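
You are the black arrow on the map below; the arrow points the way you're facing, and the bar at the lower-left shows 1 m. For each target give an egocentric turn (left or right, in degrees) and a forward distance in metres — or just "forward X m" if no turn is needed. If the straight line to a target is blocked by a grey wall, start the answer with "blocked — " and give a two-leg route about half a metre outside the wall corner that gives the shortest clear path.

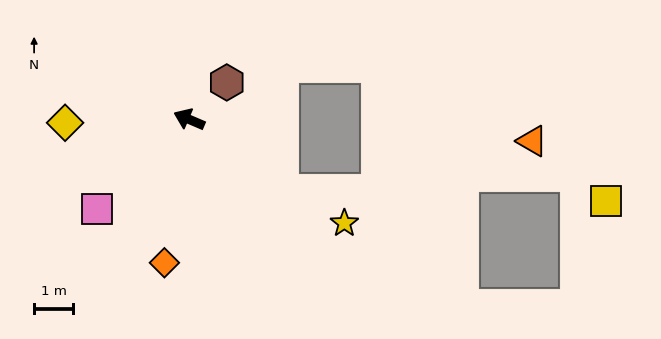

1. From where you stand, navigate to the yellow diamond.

turn left 25°, forward 3.2 m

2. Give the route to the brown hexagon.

turn right 112°, forward 1.4 m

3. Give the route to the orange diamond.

turn left 103°, forward 3.7 m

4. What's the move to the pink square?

turn left 67°, forward 3.3 m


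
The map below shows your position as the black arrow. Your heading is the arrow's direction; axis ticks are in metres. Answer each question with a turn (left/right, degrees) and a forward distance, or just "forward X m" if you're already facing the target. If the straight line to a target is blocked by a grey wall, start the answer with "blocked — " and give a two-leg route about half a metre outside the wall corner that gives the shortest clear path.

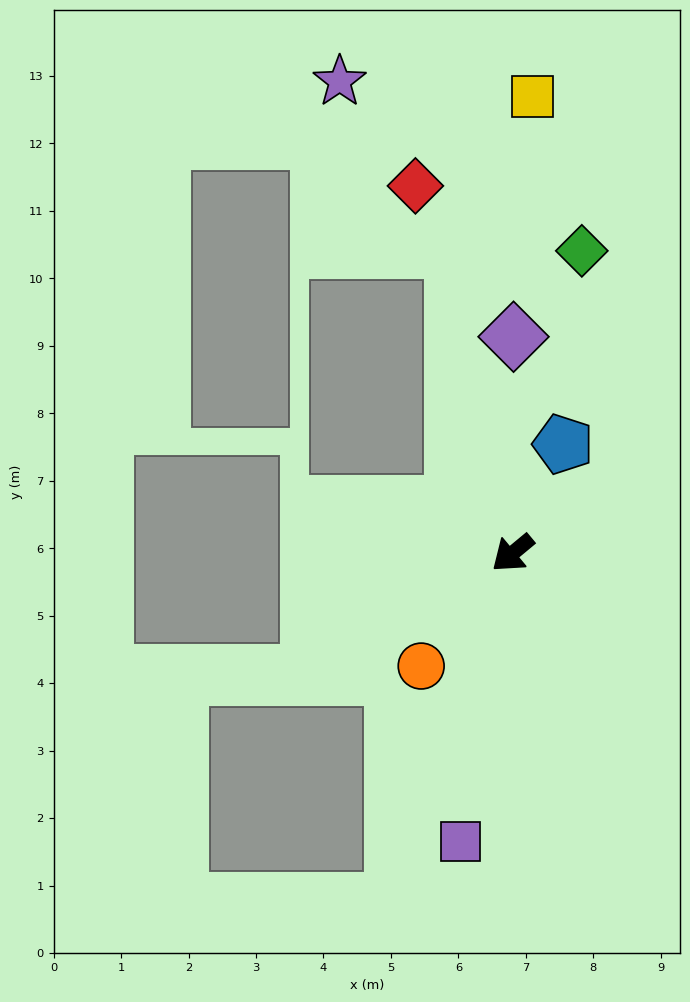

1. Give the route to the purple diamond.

turn right 130°, forward 3.2 m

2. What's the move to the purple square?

turn left 40°, forward 4.3 m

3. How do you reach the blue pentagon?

turn right 155°, forward 1.8 m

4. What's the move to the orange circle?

turn left 11°, forward 2.2 m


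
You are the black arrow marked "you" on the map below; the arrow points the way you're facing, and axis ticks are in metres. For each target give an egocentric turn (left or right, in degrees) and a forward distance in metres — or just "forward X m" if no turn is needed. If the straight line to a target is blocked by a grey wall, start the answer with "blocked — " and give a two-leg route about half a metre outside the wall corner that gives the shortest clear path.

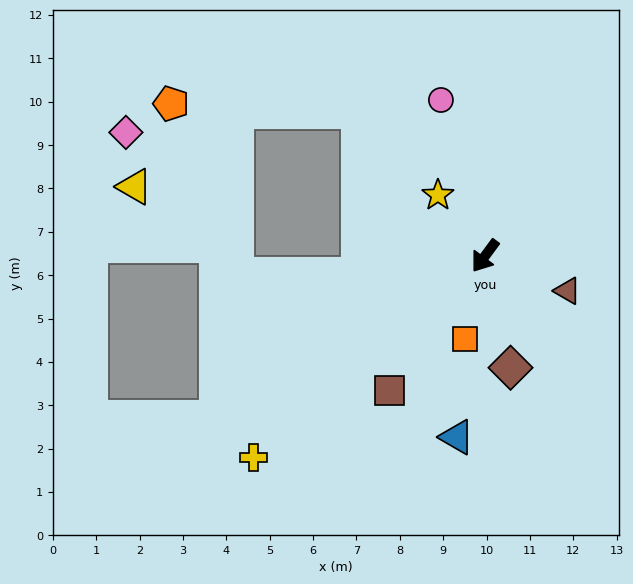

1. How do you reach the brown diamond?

turn left 49°, forward 2.6 m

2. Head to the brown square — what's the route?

forward 3.8 m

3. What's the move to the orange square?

turn left 23°, forward 2.0 m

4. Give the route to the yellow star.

turn right 106°, forward 1.8 m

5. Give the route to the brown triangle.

turn left 103°, forward 2.1 m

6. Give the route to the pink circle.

turn right 128°, forward 3.7 m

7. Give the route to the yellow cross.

turn right 12°, forward 7.1 m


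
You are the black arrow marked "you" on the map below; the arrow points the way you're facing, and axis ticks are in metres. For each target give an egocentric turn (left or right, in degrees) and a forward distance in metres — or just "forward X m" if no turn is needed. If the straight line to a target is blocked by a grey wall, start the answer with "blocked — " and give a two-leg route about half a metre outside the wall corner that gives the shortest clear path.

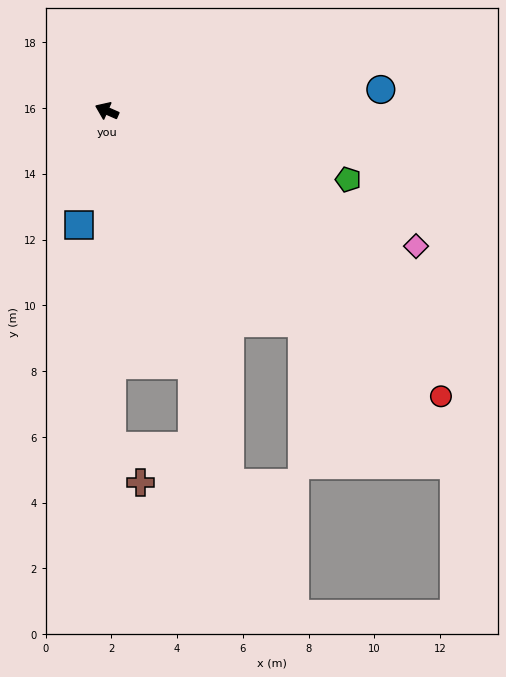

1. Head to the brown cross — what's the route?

blocked — turn left 115°, forward 10.2 m, then turn left 36°, forward 1.4 m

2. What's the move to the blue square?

turn left 100°, forward 3.6 m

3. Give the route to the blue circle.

turn right 152°, forward 8.4 m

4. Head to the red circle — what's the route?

turn left 163°, forward 13.4 m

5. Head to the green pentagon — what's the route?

turn right 172°, forward 7.6 m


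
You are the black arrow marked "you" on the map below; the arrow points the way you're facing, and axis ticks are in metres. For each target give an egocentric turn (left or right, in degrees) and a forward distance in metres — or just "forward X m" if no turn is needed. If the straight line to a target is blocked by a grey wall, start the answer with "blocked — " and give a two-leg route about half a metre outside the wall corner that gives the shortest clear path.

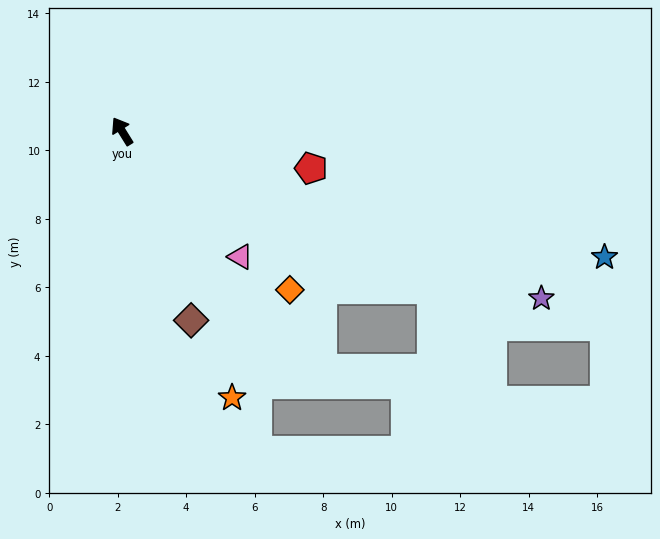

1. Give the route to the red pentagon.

turn right 133°, forward 5.6 m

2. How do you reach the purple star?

turn right 144°, forward 13.2 m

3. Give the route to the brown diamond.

turn left 168°, forward 5.9 m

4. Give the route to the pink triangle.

turn right 169°, forward 5.0 m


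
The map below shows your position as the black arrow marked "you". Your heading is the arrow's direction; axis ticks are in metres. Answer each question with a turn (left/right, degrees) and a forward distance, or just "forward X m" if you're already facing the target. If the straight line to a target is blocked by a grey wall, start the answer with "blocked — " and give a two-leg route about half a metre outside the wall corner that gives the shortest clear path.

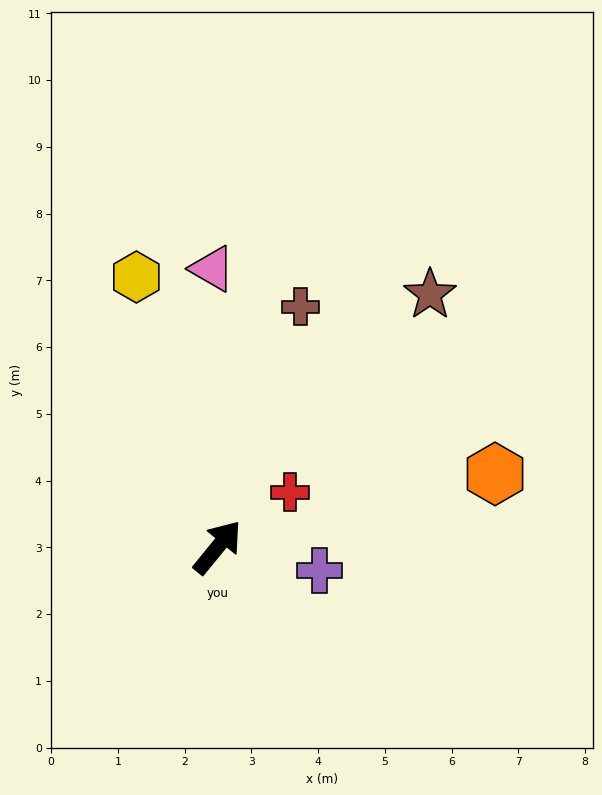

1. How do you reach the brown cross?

turn left 20°, forward 3.8 m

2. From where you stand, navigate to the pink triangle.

turn left 40°, forward 4.2 m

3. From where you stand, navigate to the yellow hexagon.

turn left 56°, forward 4.2 m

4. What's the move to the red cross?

turn right 14°, forward 1.4 m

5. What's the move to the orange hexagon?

turn right 36°, forward 4.3 m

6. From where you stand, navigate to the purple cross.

turn right 64°, forward 1.6 m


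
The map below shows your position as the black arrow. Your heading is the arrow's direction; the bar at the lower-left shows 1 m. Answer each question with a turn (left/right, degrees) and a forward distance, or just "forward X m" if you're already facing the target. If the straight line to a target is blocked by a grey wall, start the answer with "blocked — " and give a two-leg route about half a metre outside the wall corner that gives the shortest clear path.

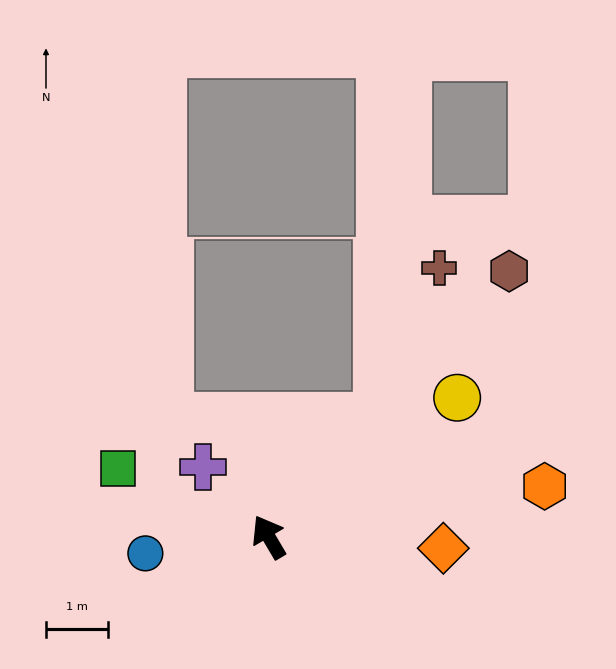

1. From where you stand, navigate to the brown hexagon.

turn right 73°, forward 5.8 m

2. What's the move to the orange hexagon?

turn right 110°, forward 4.6 m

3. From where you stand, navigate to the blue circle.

turn left 67°, forward 2.0 m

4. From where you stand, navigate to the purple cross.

turn left 13°, forward 1.6 m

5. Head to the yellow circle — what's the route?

turn right 84°, forward 3.8 m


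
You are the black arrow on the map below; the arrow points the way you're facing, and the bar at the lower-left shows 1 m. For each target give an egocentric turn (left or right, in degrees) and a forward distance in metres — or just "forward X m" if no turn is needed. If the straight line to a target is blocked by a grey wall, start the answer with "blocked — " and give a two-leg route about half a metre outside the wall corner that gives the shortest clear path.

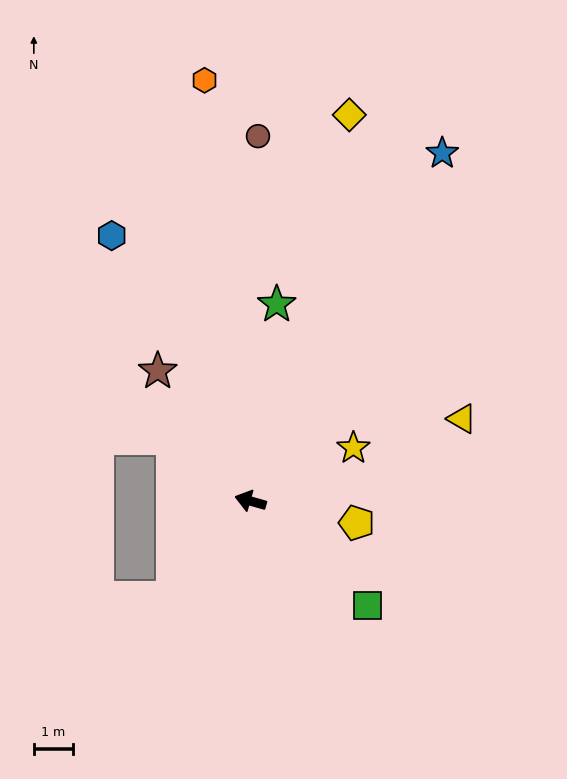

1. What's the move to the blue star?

turn right 103°, forward 10.0 m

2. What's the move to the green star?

turn right 82°, forward 5.0 m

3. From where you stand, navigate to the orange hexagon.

turn right 68°, forward 10.7 m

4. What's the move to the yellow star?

turn right 137°, forward 2.9 m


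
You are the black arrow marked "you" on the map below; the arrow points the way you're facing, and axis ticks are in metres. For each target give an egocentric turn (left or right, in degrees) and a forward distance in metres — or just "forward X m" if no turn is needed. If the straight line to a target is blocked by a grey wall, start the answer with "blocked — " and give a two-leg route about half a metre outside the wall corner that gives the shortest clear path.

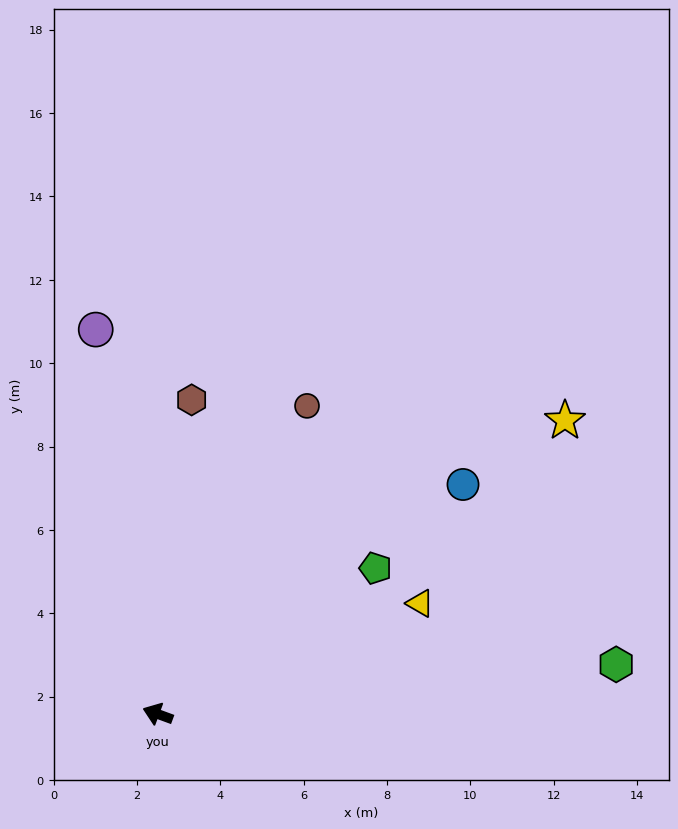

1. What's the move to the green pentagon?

turn right 126°, forward 6.3 m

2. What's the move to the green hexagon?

turn right 154°, forward 11.1 m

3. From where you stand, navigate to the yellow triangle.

turn right 137°, forward 6.8 m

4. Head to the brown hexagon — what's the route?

turn right 76°, forward 7.6 m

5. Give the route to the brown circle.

turn right 96°, forward 8.2 m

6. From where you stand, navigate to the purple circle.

turn right 61°, forward 9.3 m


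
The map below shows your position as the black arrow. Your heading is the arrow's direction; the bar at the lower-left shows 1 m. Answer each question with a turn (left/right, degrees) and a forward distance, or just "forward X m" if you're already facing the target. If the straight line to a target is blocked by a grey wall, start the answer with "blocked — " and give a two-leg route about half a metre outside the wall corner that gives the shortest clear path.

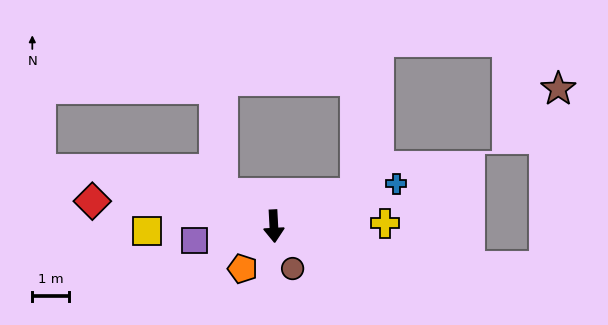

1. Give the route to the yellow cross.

turn left 89°, forward 3.1 m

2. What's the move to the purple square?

turn right 83°, forward 2.2 m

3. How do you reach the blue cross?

turn left 106°, forward 3.6 m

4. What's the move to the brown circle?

turn left 21°, forward 1.3 m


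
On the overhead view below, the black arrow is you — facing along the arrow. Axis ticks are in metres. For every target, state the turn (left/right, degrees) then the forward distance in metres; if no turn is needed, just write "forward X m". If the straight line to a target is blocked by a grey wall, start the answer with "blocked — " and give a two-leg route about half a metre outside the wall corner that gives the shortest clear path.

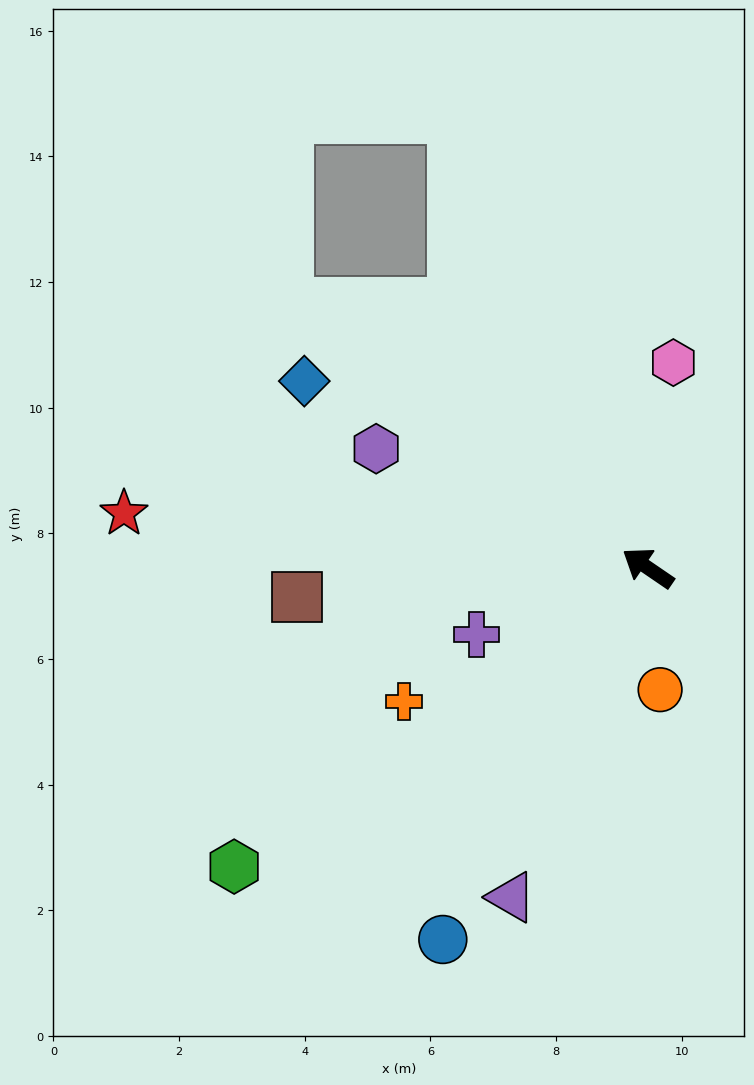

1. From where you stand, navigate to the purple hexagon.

turn left 11°, forward 4.7 m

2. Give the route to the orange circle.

turn left 130°, forward 1.9 m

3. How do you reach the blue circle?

turn left 95°, forward 6.8 m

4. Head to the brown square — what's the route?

turn left 39°, forward 5.6 m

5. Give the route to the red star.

turn left 28°, forward 8.4 m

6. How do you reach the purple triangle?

turn left 102°, forward 5.7 m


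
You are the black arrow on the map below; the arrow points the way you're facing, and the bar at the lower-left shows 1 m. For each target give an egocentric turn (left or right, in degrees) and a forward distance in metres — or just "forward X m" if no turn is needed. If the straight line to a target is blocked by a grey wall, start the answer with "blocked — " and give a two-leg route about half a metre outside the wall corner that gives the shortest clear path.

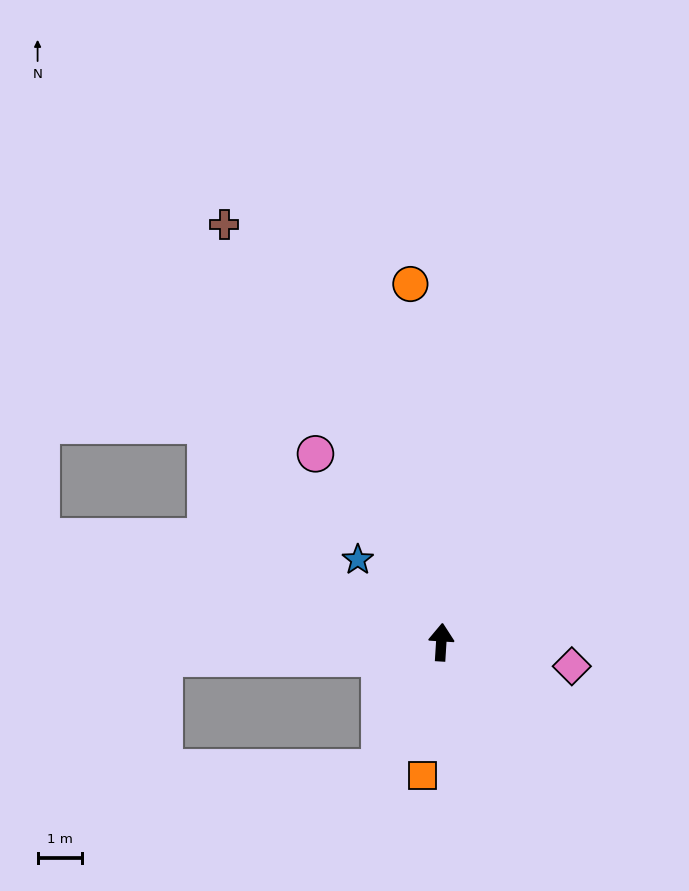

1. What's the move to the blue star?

turn left 49°, forward 2.6 m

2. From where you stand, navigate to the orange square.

turn left 176°, forward 3.0 m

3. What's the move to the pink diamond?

turn right 97°, forward 3.0 m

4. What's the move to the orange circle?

turn left 9°, forward 8.0 m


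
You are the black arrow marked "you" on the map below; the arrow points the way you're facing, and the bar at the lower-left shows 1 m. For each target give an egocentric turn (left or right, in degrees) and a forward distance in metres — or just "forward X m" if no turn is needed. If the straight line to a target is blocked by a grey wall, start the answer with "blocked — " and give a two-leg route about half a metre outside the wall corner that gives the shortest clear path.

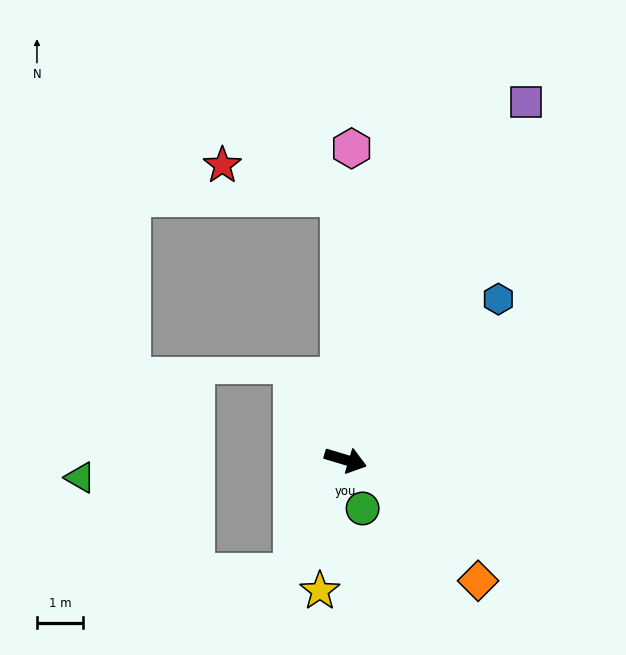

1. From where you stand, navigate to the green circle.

turn right 54°, forward 1.1 m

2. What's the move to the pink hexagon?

turn left 106°, forward 6.8 m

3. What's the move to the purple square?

turn left 80°, forward 8.7 m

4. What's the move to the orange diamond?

turn right 26°, forward 3.9 m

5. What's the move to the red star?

blocked — turn left 108°, forward 5.7 m, then turn left 74°, forward 2.6 m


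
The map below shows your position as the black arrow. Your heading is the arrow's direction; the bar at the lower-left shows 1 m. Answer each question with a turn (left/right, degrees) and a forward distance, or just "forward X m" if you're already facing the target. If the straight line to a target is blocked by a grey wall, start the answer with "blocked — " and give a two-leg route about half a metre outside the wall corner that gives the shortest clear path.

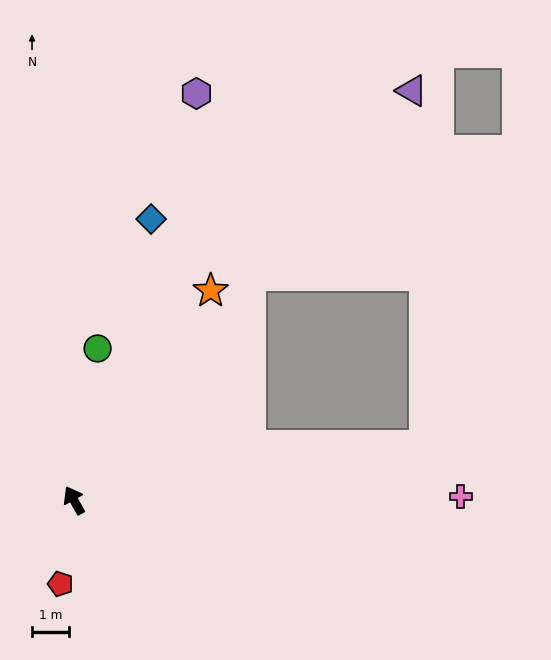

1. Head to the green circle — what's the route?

turn right 38°, forward 4.1 m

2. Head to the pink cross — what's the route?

turn right 119°, forward 10.4 m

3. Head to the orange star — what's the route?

turn right 62°, forward 6.7 m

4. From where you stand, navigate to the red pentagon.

turn left 142°, forward 2.3 m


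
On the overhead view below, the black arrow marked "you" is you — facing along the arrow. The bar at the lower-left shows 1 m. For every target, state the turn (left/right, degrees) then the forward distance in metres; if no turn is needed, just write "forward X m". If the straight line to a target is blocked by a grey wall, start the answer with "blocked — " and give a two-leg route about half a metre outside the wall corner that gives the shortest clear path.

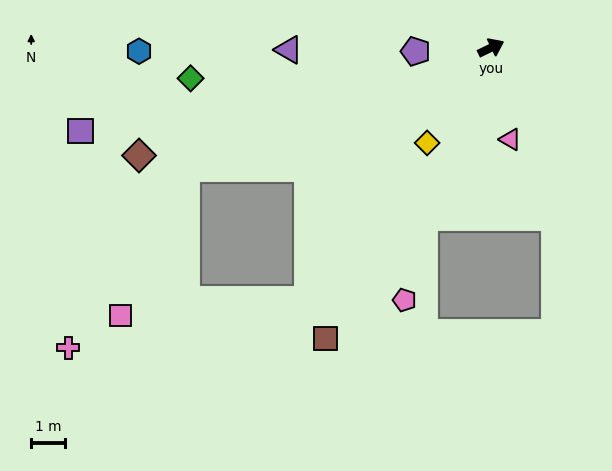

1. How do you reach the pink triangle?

turn right 104°, forward 2.8 m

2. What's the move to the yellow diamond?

turn right 150°, forward 3.4 m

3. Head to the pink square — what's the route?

blocked — turn left 176°, forward 9.7 m, then turn left 44°, forward 4.8 m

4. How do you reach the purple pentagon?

turn left 157°, forward 2.2 m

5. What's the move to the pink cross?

blocked — turn left 176°, forward 9.7 m, then turn left 35°, forward 6.4 m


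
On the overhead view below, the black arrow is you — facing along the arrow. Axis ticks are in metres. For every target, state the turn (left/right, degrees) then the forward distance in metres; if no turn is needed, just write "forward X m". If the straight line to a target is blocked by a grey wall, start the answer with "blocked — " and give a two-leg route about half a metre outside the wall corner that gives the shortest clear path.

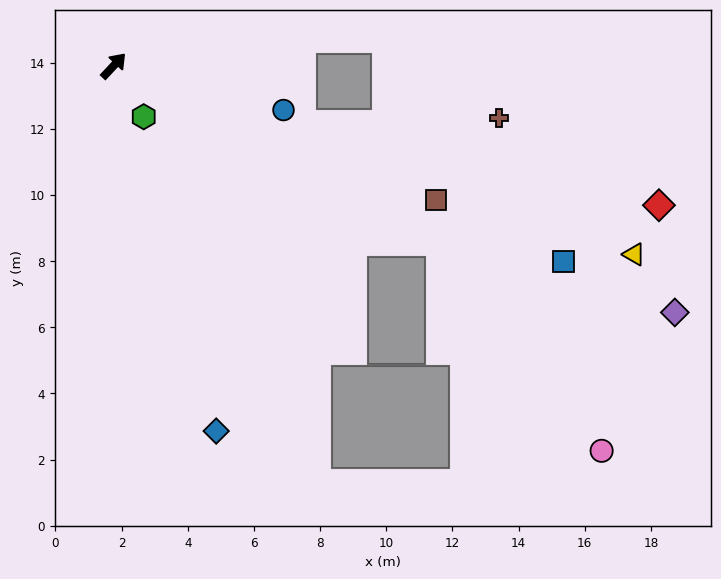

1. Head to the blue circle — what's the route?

turn right 62°, forward 5.3 m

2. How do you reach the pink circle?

blocked — turn right 75°, forward 11.2 m, then turn right 24°, forward 8.0 m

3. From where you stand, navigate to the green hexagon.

turn right 106°, forward 1.8 m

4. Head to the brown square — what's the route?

turn right 70°, forward 10.6 m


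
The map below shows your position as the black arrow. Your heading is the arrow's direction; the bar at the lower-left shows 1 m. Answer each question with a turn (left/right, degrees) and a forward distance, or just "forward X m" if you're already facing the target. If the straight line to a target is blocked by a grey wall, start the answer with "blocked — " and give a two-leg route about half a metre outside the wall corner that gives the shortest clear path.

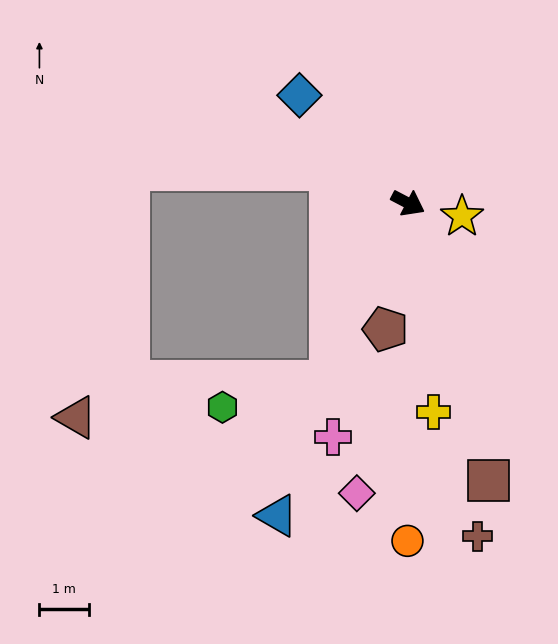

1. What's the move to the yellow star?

turn left 14°, forward 1.1 m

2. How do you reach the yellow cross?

turn right 55°, forward 4.3 m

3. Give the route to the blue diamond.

turn left 163°, forward 3.1 m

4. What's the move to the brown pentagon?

turn right 73°, forward 2.6 m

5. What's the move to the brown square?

turn right 46°, forward 5.9 m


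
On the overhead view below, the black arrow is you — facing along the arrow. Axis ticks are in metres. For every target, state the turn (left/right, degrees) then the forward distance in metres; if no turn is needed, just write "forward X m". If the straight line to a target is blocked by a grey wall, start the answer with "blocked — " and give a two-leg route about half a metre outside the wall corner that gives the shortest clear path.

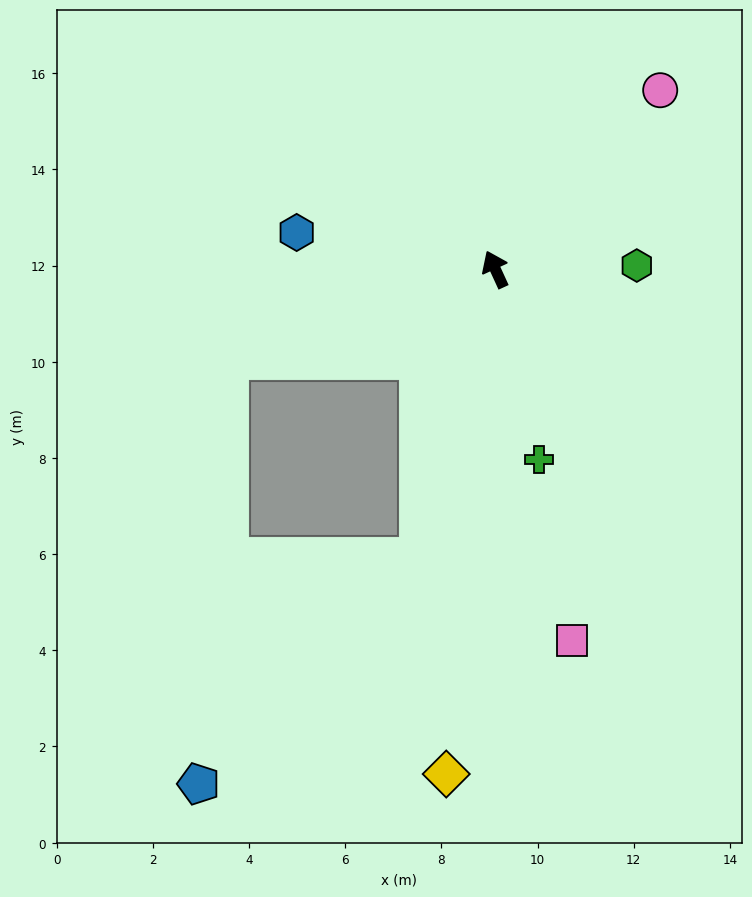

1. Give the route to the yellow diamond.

turn left 150°, forward 10.5 m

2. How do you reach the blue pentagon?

blocked — turn left 141°, forward 6.2 m, then turn right 30°, forward 6.6 m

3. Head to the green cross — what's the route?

turn left 168°, forward 4.1 m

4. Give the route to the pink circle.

turn right 67°, forward 5.1 m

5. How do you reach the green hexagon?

turn right 113°, forward 2.9 m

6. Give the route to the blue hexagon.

turn left 55°, forward 4.2 m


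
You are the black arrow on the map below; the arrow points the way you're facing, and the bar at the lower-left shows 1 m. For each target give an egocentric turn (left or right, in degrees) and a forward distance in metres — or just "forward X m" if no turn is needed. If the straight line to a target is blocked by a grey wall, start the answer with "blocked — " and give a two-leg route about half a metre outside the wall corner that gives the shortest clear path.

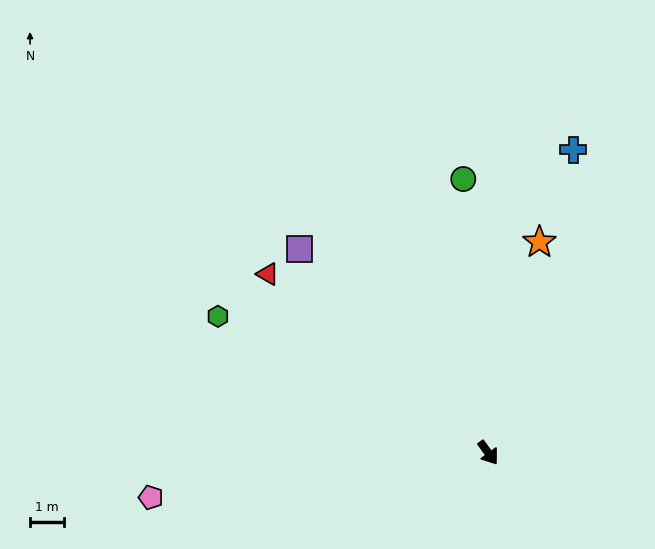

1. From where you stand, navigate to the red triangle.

turn right 165°, forward 8.4 m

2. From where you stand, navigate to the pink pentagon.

turn right 118°, forward 10.1 m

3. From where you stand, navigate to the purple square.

turn right 173°, forward 8.2 m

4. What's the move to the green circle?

turn left 149°, forward 8.2 m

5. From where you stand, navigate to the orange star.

turn left 130°, forward 6.4 m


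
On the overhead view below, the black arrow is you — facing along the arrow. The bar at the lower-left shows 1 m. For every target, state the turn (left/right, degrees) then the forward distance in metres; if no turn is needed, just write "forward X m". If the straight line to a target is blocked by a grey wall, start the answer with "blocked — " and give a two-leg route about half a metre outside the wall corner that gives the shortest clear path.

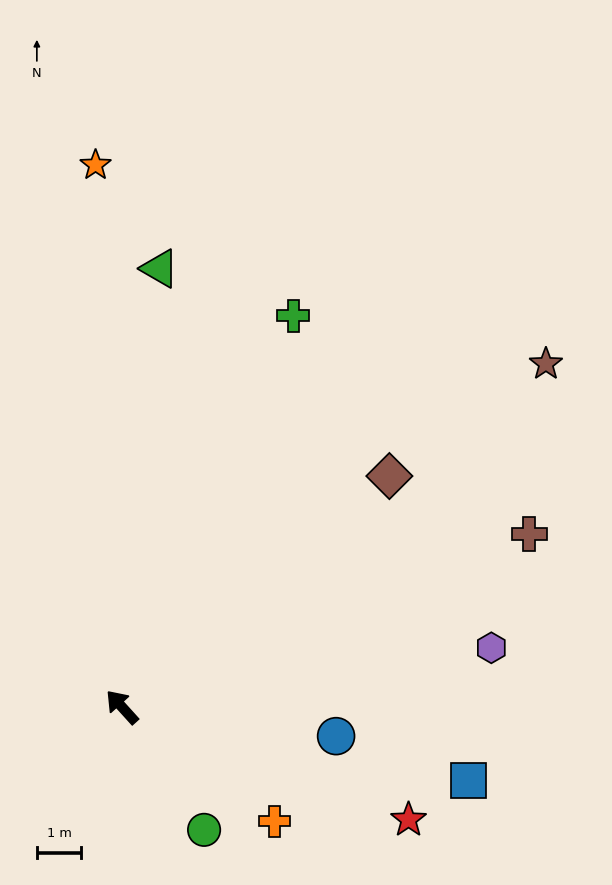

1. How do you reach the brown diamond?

turn right 91°, forward 8.0 m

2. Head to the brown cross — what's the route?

turn right 109°, forward 10.0 m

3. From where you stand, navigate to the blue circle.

turn right 140°, forward 4.9 m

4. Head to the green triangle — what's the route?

turn right 47°, forward 9.9 m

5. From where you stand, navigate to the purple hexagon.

turn right 123°, forward 8.5 m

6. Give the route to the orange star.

turn right 39°, forward 12.3 m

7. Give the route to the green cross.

turn right 66°, forward 9.7 m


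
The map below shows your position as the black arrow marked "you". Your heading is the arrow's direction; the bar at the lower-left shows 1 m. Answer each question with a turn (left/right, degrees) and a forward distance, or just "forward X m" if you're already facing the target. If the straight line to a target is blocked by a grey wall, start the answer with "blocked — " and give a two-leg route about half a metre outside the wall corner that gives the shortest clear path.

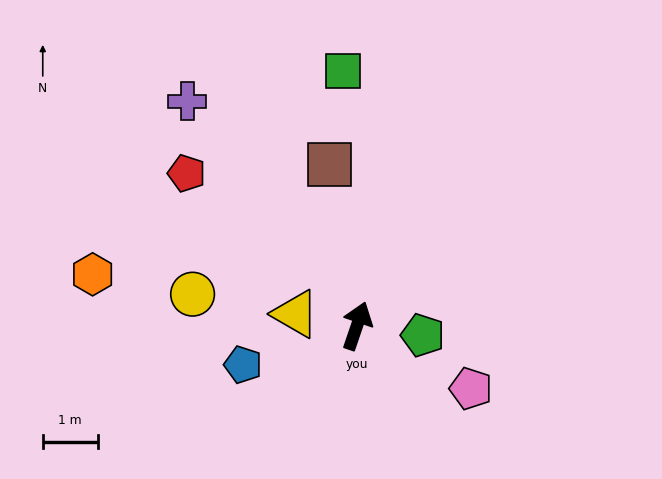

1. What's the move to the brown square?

turn left 28°, forward 3.0 m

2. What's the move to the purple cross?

turn left 56°, forward 5.1 m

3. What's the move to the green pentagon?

turn right 79°, forward 1.2 m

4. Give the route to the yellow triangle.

turn left 98°, forward 1.1 m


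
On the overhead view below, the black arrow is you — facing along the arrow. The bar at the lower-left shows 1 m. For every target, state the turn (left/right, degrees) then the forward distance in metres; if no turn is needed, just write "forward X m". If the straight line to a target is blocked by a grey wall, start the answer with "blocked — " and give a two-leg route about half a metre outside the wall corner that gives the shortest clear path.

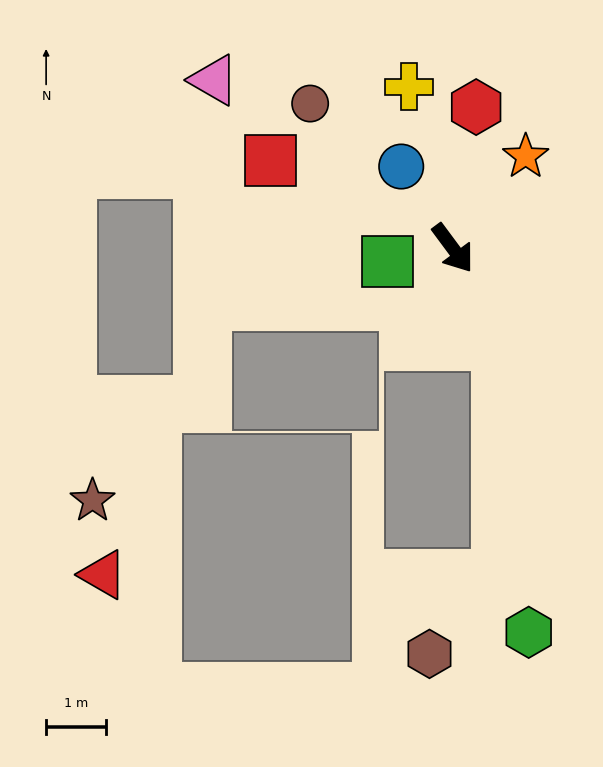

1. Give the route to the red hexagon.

turn left 134°, forward 2.4 m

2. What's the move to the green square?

turn right 115°, forward 1.1 m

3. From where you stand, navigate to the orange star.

turn left 105°, forward 2.0 m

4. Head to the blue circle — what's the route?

turn left 176°, forward 1.6 m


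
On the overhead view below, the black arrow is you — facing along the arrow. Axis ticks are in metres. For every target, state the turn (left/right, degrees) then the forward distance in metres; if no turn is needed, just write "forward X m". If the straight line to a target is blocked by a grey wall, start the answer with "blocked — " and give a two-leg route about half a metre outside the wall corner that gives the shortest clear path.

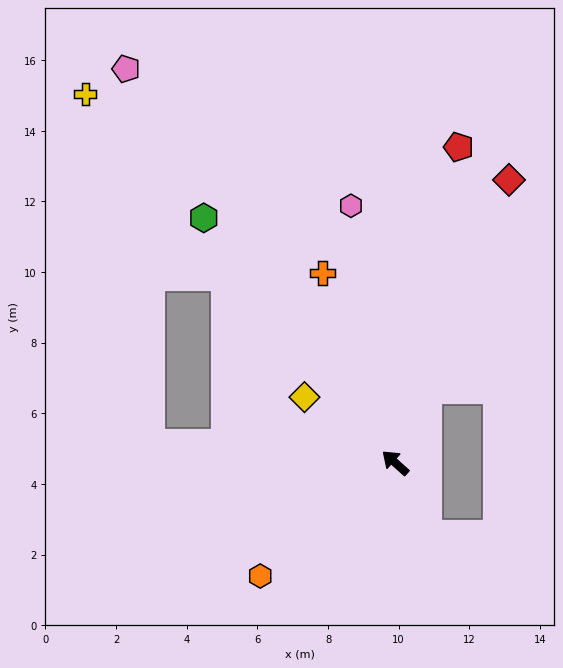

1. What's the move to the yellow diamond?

turn left 6°, forward 3.2 m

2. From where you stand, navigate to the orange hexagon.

turn left 82°, forward 5.0 m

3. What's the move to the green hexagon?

turn right 10°, forward 8.8 m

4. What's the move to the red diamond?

turn right 70°, forward 8.6 m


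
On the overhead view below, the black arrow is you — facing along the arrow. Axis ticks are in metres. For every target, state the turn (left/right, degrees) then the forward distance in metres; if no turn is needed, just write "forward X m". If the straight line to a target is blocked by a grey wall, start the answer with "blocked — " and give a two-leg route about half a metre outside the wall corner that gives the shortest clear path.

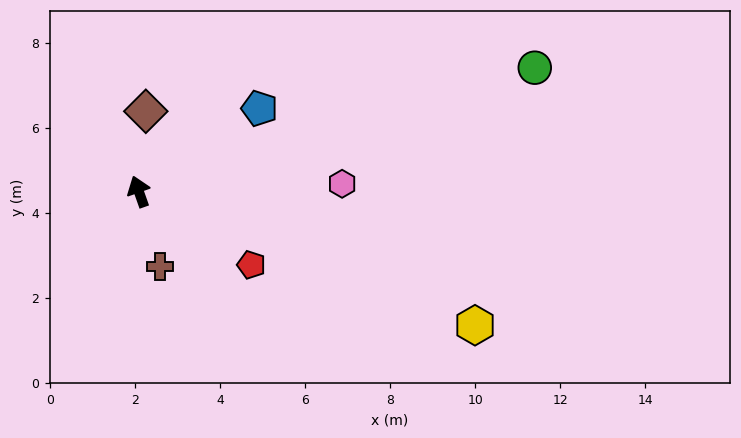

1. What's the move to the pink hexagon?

turn right 107°, forward 4.8 m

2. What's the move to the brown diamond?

turn right 24°, forward 1.9 m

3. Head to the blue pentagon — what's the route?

turn right 75°, forward 3.4 m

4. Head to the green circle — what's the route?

turn right 92°, forward 9.8 m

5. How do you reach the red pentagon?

turn right 143°, forward 3.2 m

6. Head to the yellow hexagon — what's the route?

turn right 131°, forward 8.5 m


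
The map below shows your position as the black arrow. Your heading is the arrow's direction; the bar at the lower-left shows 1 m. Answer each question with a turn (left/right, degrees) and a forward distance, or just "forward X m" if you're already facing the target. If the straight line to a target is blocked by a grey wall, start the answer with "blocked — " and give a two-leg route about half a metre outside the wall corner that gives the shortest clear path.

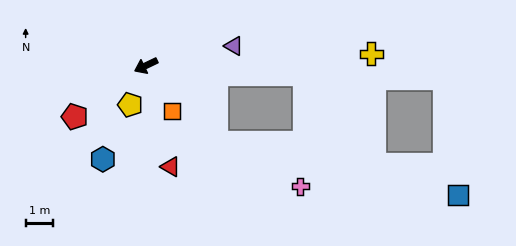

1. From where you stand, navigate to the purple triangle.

turn left 167°, forward 3.2 m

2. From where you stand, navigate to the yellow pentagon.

turn left 43°, forward 1.5 m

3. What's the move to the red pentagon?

turn left 10°, forward 3.1 m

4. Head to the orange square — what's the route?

turn left 94°, forward 1.9 m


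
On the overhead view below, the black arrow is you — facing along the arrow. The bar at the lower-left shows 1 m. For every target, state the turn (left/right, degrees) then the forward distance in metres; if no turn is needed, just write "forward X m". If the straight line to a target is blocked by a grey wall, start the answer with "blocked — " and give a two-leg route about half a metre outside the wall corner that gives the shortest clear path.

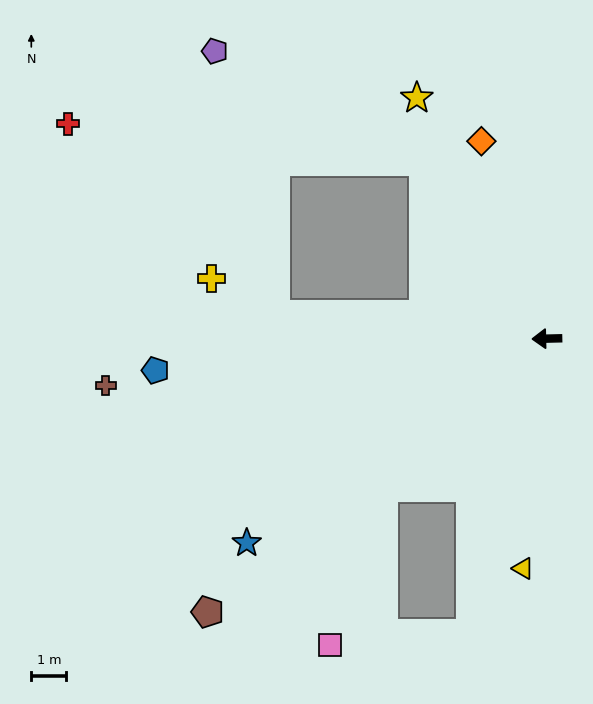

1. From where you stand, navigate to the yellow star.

turn right 63°, forward 7.8 m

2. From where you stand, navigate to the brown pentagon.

turn left 38°, forward 12.4 m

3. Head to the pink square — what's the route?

blocked — turn left 41°, forward 6.3 m, then turn left 29°, forward 4.7 m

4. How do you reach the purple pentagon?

blocked — turn right 57°, forward 6.1 m, then turn left 28°, forward 6.7 m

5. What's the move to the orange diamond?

turn right 73°, forward 5.9 m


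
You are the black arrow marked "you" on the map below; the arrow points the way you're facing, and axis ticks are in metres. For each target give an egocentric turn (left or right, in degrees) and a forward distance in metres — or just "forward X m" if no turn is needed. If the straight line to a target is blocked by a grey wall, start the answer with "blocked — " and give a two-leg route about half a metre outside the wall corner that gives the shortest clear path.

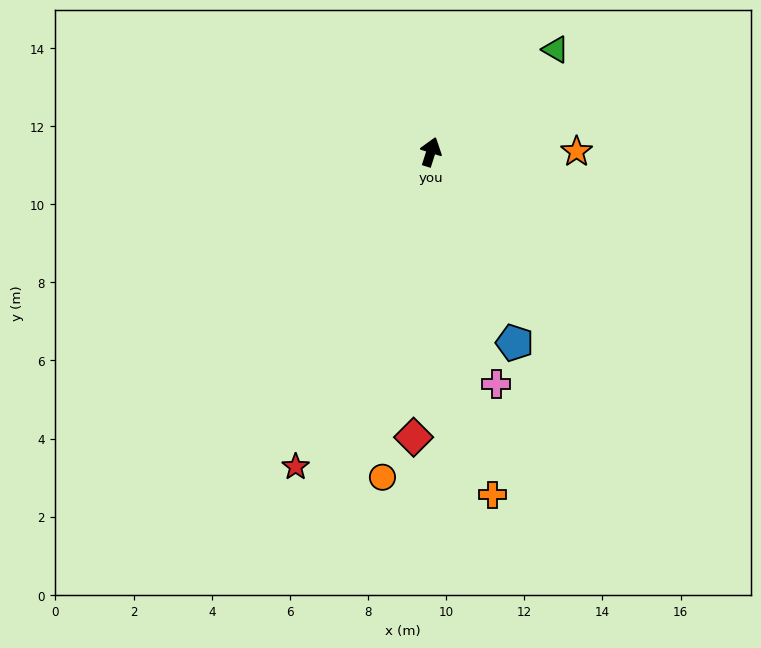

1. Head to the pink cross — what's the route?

turn right 147°, forward 6.2 m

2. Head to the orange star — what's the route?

turn right 72°, forward 3.7 m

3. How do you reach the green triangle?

turn right 33°, forward 4.1 m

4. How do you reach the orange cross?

turn right 152°, forward 8.9 m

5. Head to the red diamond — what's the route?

turn right 166°, forward 7.3 m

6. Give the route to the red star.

turn left 174°, forward 8.8 m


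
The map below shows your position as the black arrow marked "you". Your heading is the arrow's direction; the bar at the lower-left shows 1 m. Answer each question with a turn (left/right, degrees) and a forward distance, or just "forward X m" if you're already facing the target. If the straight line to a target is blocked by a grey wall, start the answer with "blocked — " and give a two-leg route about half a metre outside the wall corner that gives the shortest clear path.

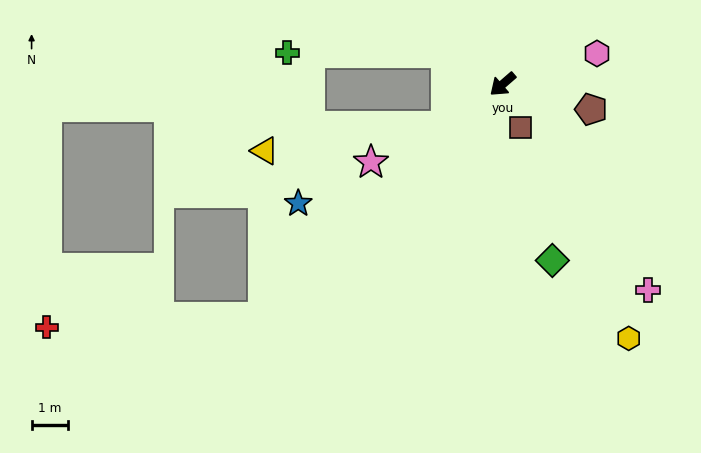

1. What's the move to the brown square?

turn left 72°, forward 1.3 m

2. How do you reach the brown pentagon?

turn left 123°, forward 2.5 m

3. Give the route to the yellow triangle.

blocked — turn right 4°, forward 1.9 m, then turn right 29°, forward 5.0 m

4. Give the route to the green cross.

blocked — turn right 70°, forward 1.8 m, then turn left 29°, forward 4.4 m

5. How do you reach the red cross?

blocked — turn left 3°, forward 9.2 m, then turn right 41°, forward 6.0 m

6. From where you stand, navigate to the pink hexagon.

turn left 157°, forward 2.7 m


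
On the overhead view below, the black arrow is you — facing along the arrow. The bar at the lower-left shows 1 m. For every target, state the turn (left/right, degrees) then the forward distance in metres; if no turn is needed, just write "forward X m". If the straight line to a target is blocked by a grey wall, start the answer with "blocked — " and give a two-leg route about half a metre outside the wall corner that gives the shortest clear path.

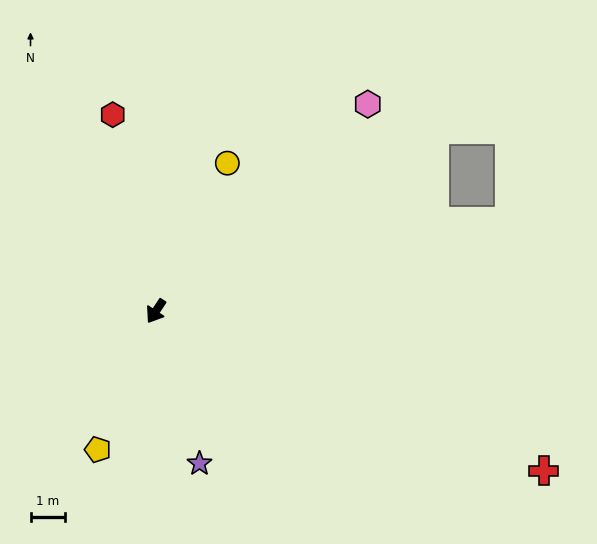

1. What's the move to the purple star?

turn left 49°, forward 4.5 m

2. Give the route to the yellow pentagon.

turn left 11°, forward 4.3 m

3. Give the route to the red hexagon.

turn right 134°, forward 5.8 m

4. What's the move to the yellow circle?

turn right 172°, forward 4.7 m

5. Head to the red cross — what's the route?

turn left 101°, forward 12.0 m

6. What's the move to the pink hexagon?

turn left 168°, forward 8.5 m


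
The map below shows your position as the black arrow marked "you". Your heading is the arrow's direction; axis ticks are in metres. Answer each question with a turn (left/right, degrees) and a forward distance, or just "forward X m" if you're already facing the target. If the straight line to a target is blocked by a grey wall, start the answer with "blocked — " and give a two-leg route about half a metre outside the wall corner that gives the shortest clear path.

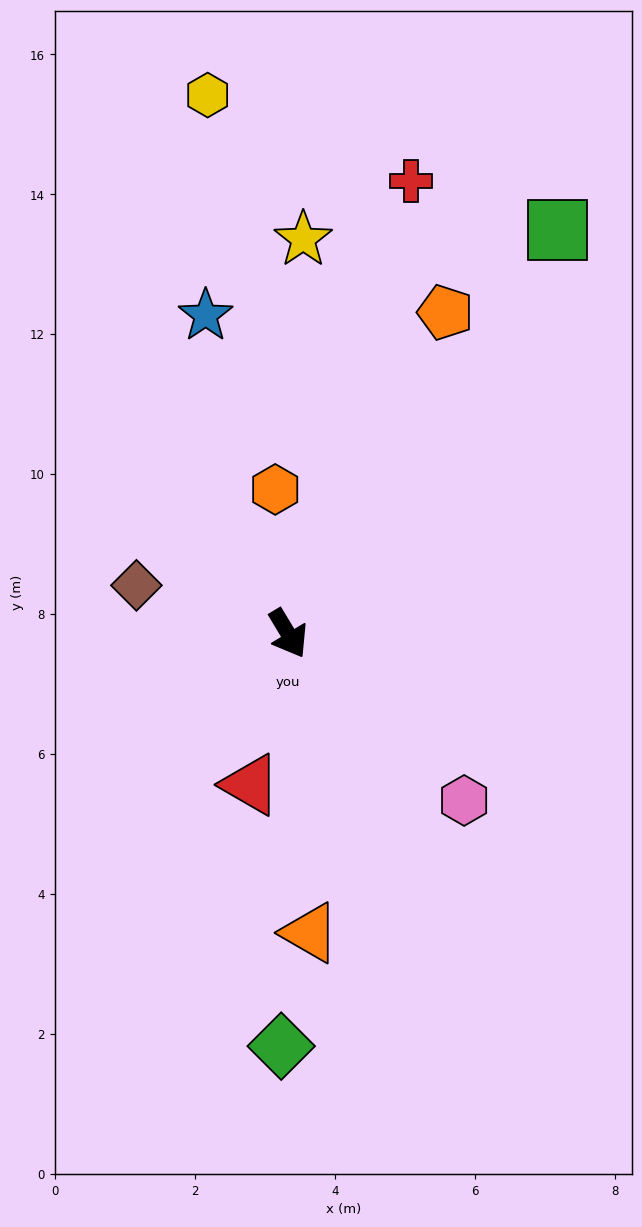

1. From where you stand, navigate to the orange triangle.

turn right 27°, forward 4.3 m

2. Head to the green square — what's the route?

turn left 115°, forward 6.9 m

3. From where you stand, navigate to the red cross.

turn left 134°, forward 6.7 m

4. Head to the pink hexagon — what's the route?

turn left 16°, forward 3.5 m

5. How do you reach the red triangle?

turn right 45°, forward 2.2 m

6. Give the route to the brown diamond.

turn right 139°, forward 2.3 m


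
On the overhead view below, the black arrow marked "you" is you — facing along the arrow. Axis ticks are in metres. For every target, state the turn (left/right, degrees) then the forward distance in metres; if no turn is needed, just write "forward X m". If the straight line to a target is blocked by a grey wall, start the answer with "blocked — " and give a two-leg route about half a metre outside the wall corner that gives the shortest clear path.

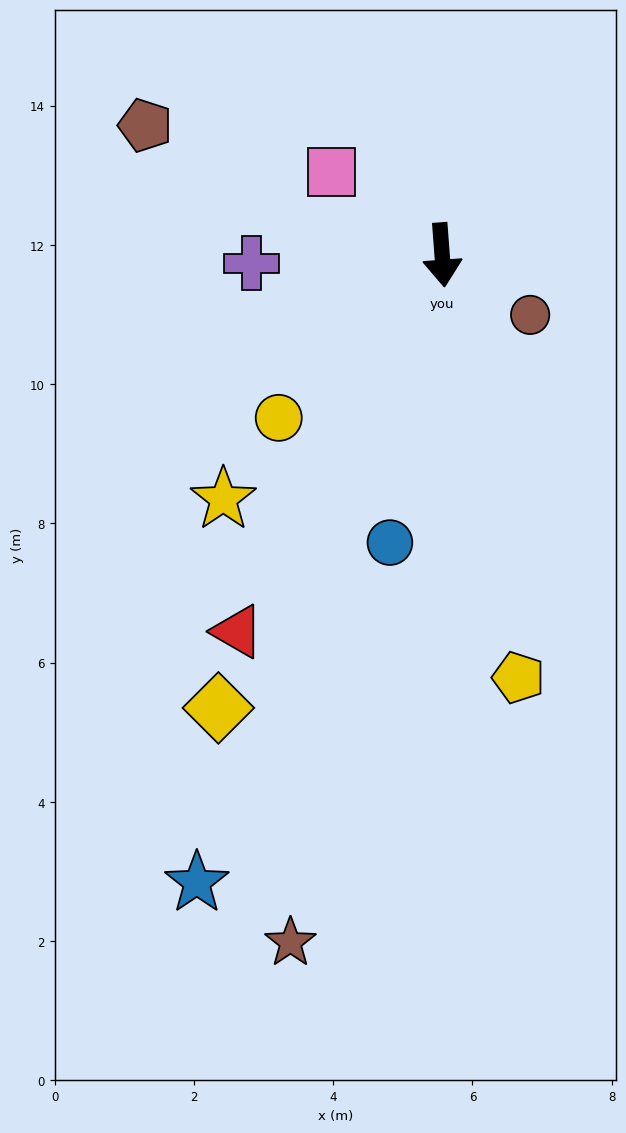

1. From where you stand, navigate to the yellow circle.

turn right 49°, forward 3.3 m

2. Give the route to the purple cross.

turn right 92°, forward 2.7 m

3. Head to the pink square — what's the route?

turn right 131°, forward 2.0 m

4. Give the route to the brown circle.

turn left 51°, forward 1.5 m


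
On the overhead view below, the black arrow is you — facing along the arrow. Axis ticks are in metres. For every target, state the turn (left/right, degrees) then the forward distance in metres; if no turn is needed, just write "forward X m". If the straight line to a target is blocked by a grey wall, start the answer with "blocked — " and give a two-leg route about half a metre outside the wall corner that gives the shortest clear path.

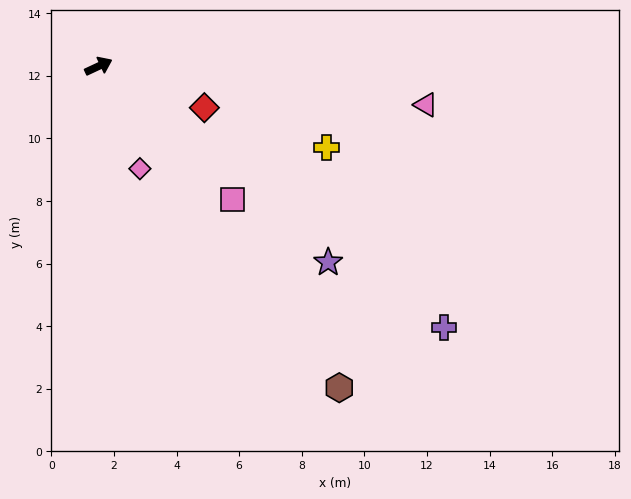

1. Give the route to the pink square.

turn right 70°, forward 6.0 m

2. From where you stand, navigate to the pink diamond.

turn right 93°, forward 3.5 m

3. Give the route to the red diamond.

turn right 46°, forward 3.6 m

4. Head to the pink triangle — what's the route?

turn right 32°, forward 10.5 m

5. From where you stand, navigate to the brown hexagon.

turn right 78°, forward 12.8 m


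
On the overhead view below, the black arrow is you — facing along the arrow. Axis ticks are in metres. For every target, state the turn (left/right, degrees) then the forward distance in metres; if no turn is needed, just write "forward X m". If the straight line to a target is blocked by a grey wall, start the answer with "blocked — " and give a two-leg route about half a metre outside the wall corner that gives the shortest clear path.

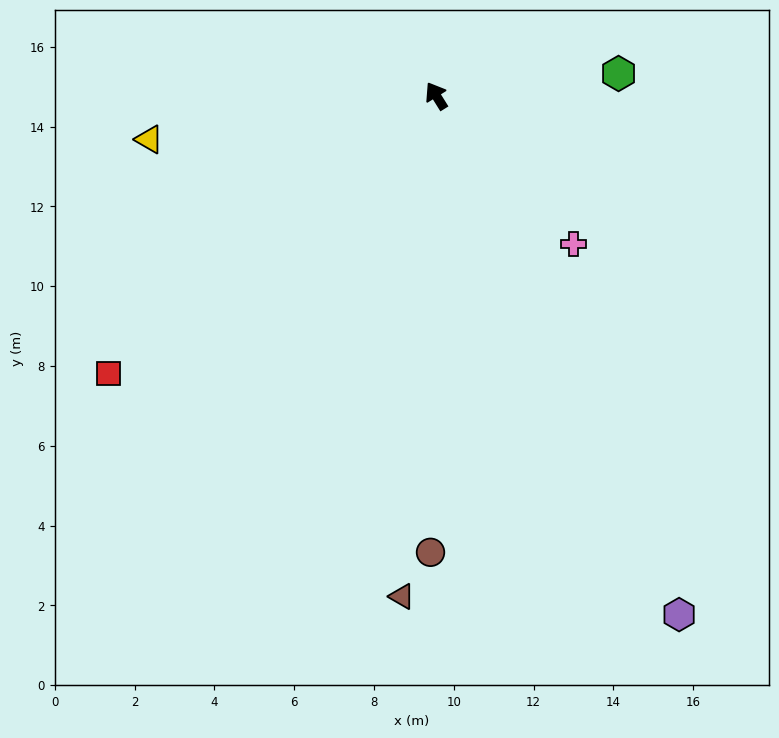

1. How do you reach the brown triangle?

turn left 144°, forward 12.6 m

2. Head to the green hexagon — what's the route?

turn right 115°, forward 4.6 m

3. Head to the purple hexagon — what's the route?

turn left 173°, forward 14.4 m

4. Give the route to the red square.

turn left 98°, forward 10.8 m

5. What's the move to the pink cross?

turn right 169°, forward 5.1 m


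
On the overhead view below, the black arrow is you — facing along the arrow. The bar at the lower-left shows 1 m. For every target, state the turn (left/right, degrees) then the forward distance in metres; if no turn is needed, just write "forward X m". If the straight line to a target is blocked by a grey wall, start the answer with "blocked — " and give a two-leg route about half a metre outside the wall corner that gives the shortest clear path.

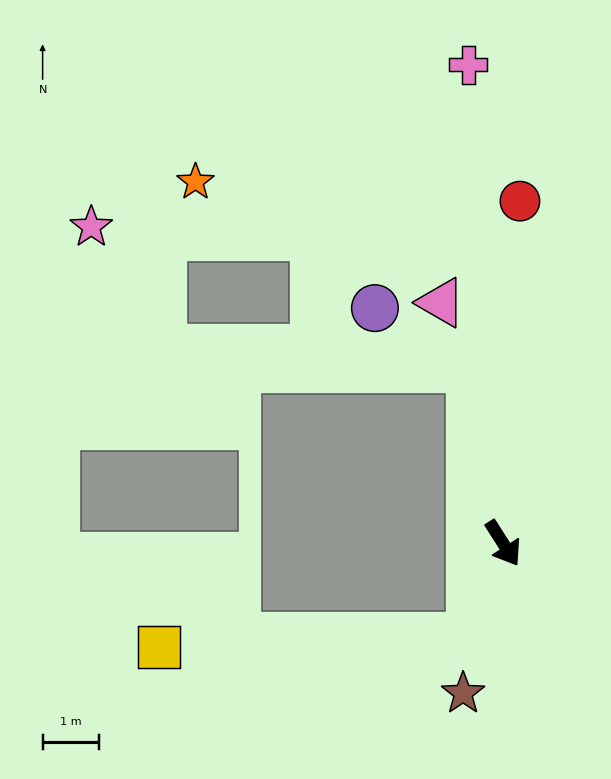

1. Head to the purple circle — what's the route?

blocked — turn left 158°, forward 3.2 m, then turn left 47°, forward 2.0 m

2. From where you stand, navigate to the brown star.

turn right 47°, forward 2.8 m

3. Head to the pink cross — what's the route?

turn left 152°, forward 8.6 m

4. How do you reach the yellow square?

blocked — turn right 52°, forward 1.8 m, then turn right 68°, forward 5.5 m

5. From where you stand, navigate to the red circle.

turn left 145°, forward 6.1 m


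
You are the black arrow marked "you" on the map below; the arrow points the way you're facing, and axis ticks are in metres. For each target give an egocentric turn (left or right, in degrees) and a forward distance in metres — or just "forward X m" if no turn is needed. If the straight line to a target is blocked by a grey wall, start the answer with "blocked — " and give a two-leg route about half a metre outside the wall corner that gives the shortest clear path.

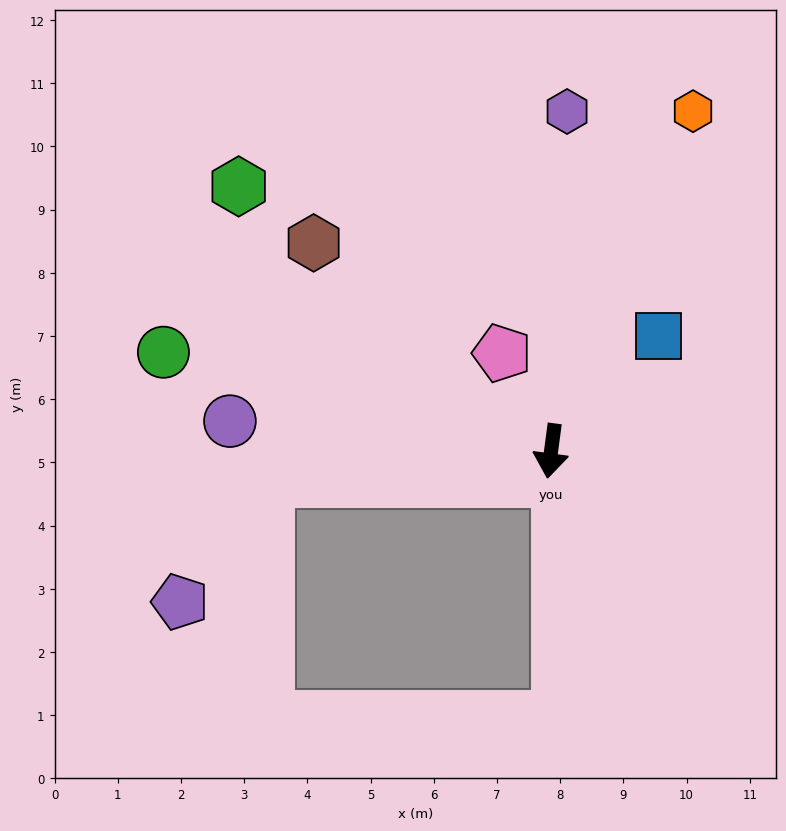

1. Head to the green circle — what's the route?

turn right 97°, forward 6.3 m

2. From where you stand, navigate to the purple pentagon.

blocked — turn right 76°, forward 4.5 m, then turn left 48°, forward 2.4 m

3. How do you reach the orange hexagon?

turn left 165°, forward 5.8 m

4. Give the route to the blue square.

turn left 145°, forward 2.5 m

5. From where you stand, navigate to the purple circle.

turn right 88°, forward 5.1 m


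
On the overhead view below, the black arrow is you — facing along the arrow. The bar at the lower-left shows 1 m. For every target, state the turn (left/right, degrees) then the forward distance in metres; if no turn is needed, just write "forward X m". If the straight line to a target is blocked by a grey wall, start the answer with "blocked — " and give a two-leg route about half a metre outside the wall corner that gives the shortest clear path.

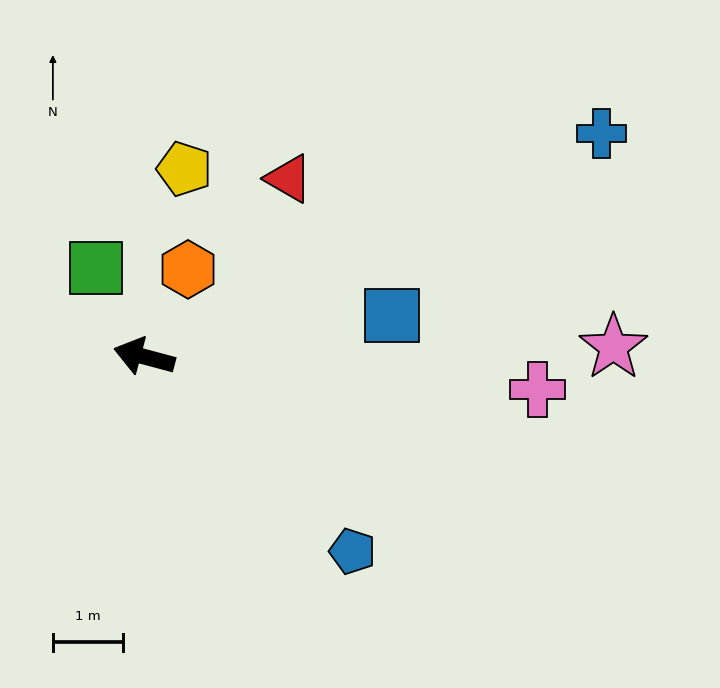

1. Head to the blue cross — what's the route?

turn right 139°, forward 7.2 m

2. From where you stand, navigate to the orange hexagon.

turn right 102°, forward 1.4 m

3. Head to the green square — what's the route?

turn right 47°, forward 1.4 m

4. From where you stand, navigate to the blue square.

turn right 156°, forward 3.6 m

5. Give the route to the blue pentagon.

turn left 152°, forward 4.0 m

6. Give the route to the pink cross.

turn right 170°, forward 5.6 m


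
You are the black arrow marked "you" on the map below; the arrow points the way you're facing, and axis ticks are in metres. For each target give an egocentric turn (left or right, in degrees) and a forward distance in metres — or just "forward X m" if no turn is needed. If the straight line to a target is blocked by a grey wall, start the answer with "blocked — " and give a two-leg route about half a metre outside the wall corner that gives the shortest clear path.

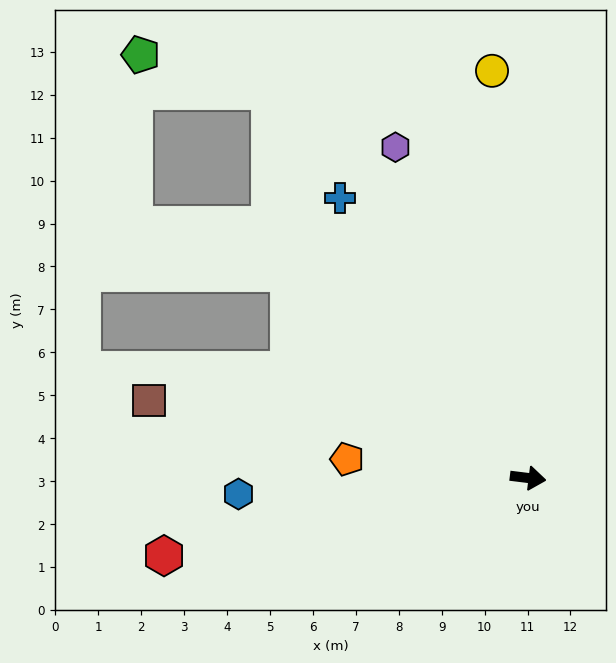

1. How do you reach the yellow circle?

turn left 102°, forward 9.5 m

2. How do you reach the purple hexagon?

turn left 119°, forward 8.3 m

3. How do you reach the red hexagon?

turn right 161°, forward 8.7 m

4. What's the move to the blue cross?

turn left 131°, forward 7.9 m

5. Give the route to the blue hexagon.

turn right 170°, forward 6.8 m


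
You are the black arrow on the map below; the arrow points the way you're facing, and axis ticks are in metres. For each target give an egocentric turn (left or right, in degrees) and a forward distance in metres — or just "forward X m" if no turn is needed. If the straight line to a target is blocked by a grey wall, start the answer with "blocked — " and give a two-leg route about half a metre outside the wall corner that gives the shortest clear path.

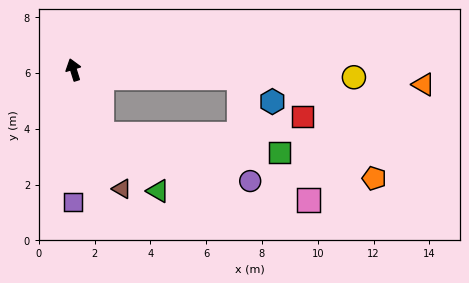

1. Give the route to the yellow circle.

turn right 109°, forward 10.1 m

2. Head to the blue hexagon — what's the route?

blocked — turn right 110°, forward 5.9 m, then turn right 31°, forward 1.5 m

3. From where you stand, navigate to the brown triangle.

turn right 175°, forward 4.6 m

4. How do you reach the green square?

blocked — turn right 173°, forward 2.5 m, then turn left 60°, forward 6.4 m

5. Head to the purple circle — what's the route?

blocked — turn right 173°, forward 2.5 m, then turn left 48°, forward 5.6 m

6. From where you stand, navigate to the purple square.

turn left 162°, forward 4.7 m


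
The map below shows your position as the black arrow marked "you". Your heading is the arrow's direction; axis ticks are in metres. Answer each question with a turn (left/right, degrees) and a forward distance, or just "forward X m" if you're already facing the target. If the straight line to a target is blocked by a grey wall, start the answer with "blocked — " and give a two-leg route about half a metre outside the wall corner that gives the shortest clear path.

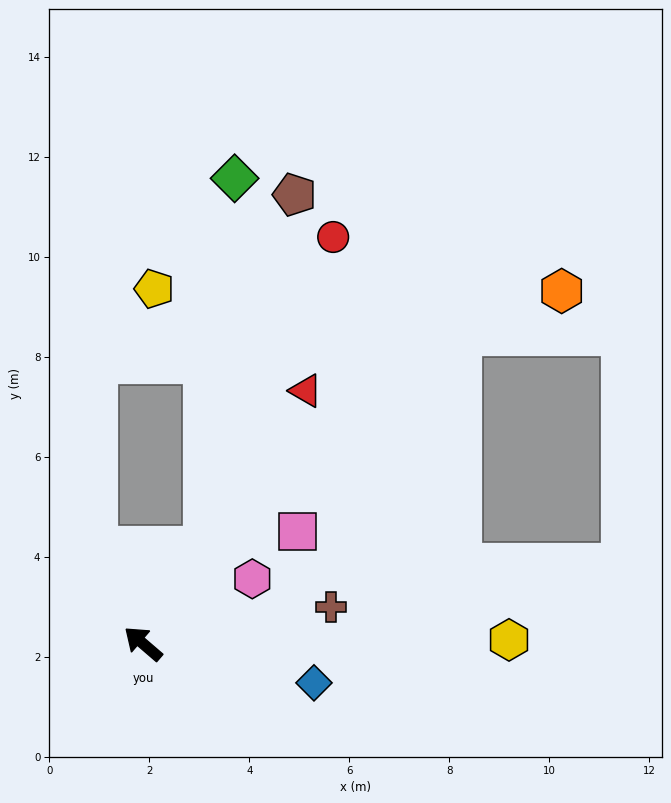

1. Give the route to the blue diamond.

turn right 152°, forward 3.5 m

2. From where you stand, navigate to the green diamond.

blocked — turn right 82°, forward 2.3 m, then turn left 28°, forward 7.4 m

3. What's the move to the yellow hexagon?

turn right 139°, forward 7.3 m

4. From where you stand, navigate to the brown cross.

turn right 128°, forward 3.8 m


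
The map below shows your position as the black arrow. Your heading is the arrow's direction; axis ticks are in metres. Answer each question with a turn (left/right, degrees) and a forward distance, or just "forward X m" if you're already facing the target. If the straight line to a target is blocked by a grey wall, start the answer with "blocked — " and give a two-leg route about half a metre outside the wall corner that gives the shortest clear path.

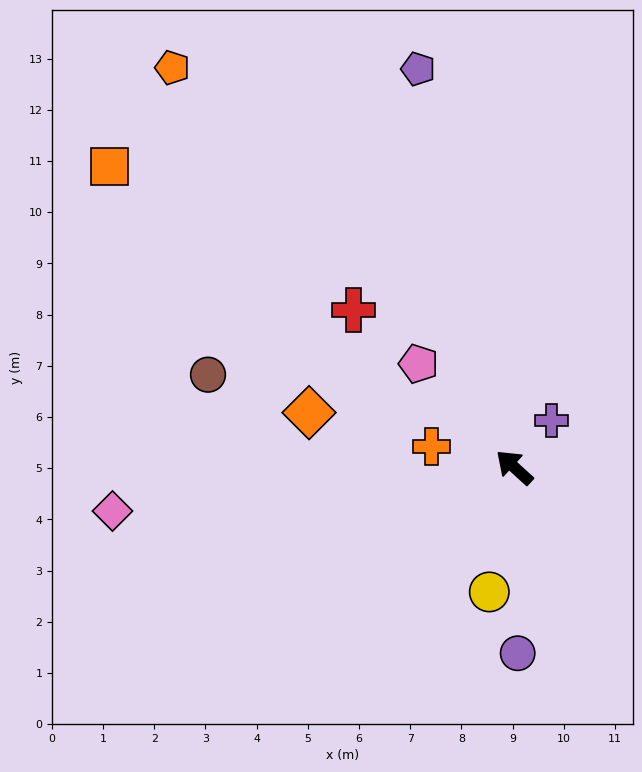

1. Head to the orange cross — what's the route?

turn left 28°, forward 1.7 m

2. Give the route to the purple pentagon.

turn right 34°, forward 8.0 m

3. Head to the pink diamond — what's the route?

turn left 49°, forward 7.9 m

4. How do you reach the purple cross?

turn right 86°, forward 1.2 m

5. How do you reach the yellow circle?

turn left 121°, forward 2.5 m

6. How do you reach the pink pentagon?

turn right 5°, forward 2.8 m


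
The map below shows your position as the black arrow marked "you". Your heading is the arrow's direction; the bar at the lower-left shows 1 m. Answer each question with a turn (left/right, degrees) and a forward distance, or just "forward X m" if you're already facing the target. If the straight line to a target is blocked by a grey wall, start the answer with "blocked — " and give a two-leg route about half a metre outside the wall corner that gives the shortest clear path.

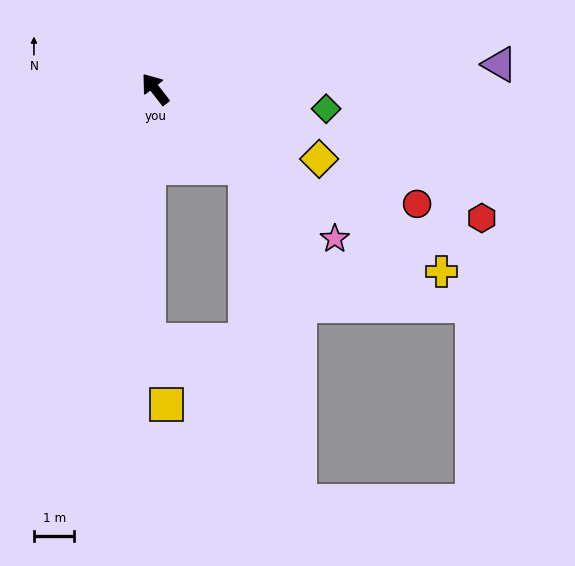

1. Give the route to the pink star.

turn right 168°, forward 5.8 m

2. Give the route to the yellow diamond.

turn right 151°, forward 4.4 m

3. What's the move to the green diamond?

turn right 134°, forward 4.2 m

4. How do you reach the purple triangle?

turn right 124°, forward 8.5 m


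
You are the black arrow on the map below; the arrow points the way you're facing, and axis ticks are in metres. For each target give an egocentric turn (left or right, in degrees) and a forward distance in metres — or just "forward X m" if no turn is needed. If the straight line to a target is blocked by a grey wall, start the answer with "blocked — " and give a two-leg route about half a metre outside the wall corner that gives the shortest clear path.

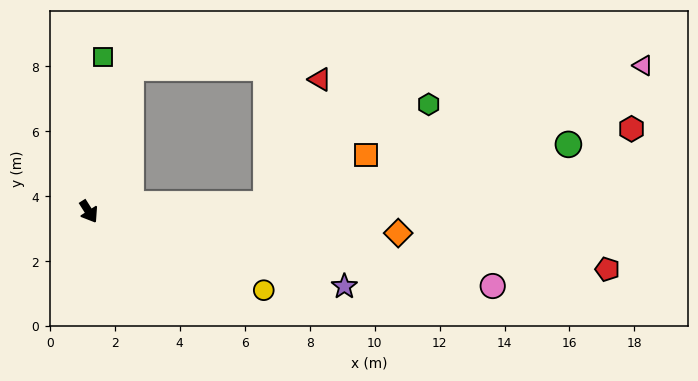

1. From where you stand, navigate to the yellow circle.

turn left 34°, forward 5.9 m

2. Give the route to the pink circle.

turn left 47°, forward 12.6 m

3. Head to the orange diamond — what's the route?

turn left 54°, forward 9.5 m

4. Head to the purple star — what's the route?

turn left 41°, forward 8.2 m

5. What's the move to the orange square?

blocked — turn left 60°, forward 5.5 m, then turn left 24°, forward 3.4 m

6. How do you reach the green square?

turn left 142°, forward 4.8 m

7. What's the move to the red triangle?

blocked — turn left 60°, forward 5.5 m, then turn left 65°, forward 4.2 m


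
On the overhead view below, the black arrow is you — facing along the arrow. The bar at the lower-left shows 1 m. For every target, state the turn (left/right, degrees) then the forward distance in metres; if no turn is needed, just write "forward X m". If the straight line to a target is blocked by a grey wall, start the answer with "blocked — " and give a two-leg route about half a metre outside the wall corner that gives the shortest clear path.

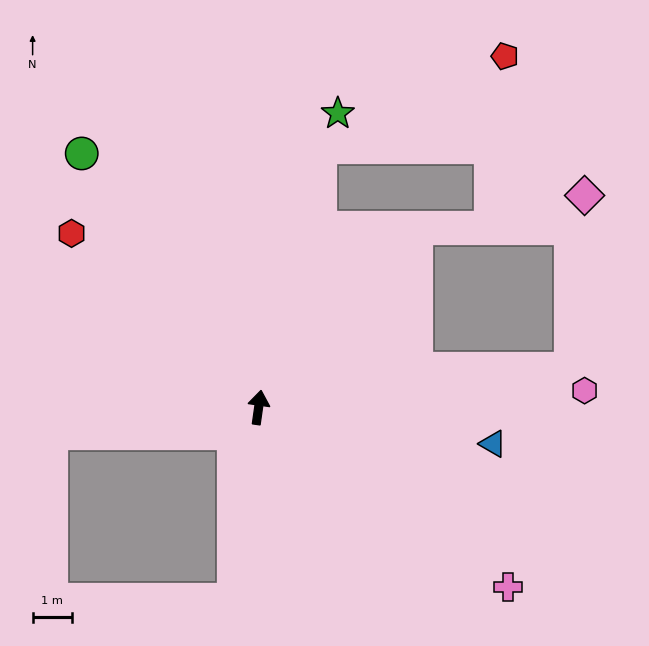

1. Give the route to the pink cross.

turn right 118°, forward 7.8 m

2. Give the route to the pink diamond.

blocked — turn right 75°, forward 8.0 m, then turn left 79°, forward 4.4 m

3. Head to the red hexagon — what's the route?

turn left 55°, forward 6.5 m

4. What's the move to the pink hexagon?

turn right 79°, forward 8.3 m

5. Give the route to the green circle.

turn left 43°, forward 7.9 m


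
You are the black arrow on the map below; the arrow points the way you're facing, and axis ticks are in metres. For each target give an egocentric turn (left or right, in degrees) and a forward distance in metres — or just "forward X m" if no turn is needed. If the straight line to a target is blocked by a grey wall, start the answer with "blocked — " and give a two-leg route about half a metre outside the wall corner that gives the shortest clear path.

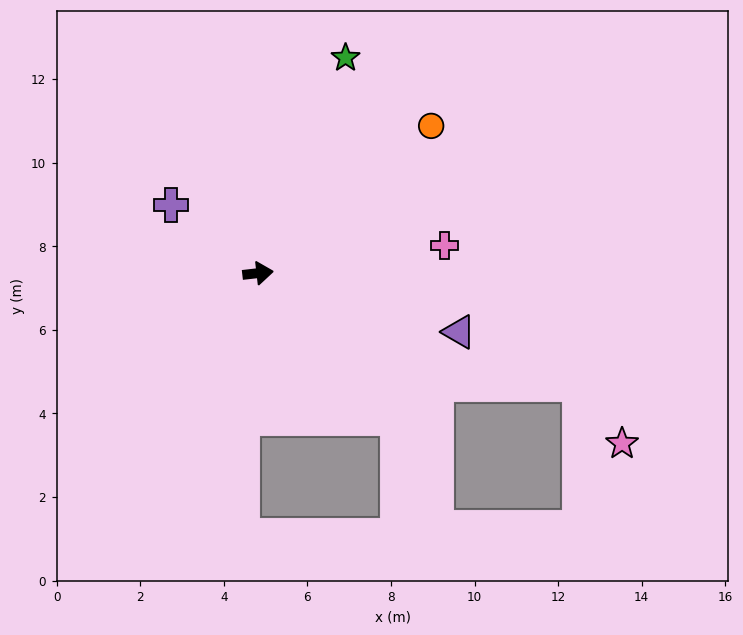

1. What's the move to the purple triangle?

turn right 23°, forward 5.0 m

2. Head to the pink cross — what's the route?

forward 4.5 m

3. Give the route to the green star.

turn left 61°, forward 5.6 m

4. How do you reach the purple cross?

turn left 135°, forward 2.6 m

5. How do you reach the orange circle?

turn left 34°, forward 5.4 m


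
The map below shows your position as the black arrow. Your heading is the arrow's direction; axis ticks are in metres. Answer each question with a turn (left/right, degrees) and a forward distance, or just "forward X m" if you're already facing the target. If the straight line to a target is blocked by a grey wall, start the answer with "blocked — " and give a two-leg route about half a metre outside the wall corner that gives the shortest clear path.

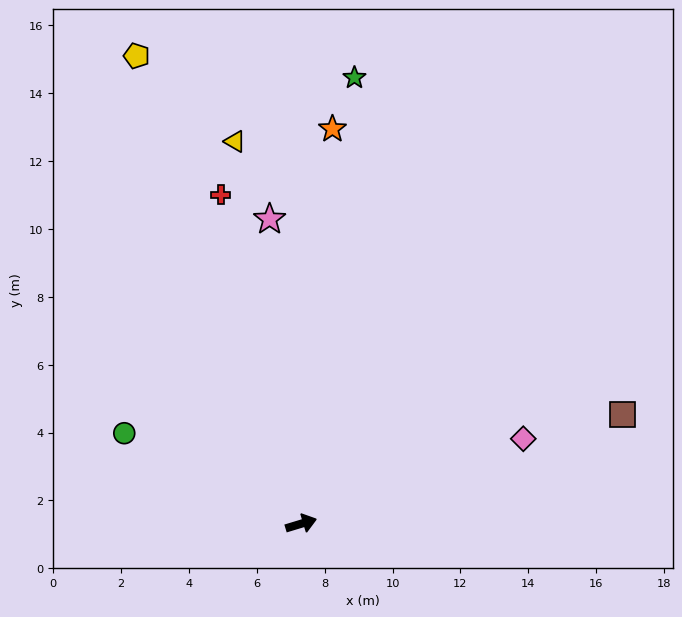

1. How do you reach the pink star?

turn left 79°, forward 9.0 m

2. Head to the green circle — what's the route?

turn left 136°, forward 5.9 m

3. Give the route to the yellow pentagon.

turn left 93°, forward 14.6 m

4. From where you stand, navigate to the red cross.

turn left 87°, forward 10.0 m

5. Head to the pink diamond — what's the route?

turn left 4°, forward 7.0 m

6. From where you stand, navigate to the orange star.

turn left 69°, forward 11.7 m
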